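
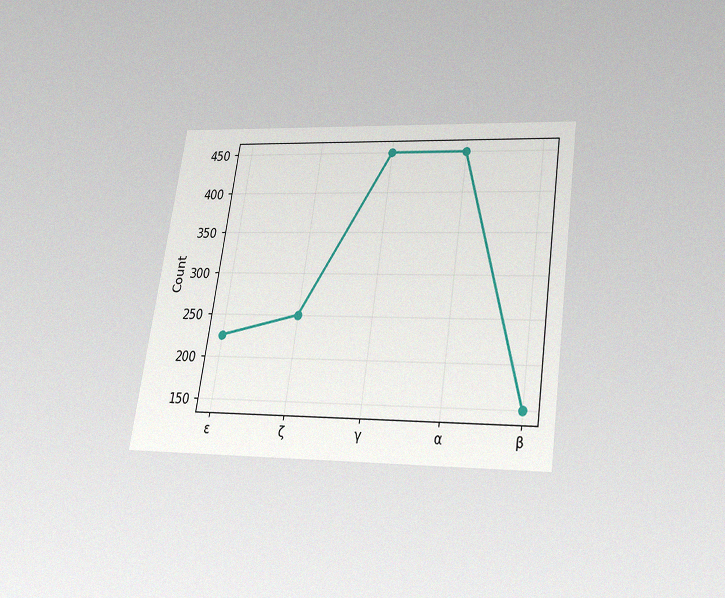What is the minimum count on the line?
150

The chart is tilted about 8° clockwise and viewed slightly from below, with some photo noise. The lowest point is at β, and reading across to the y-axis gives 150.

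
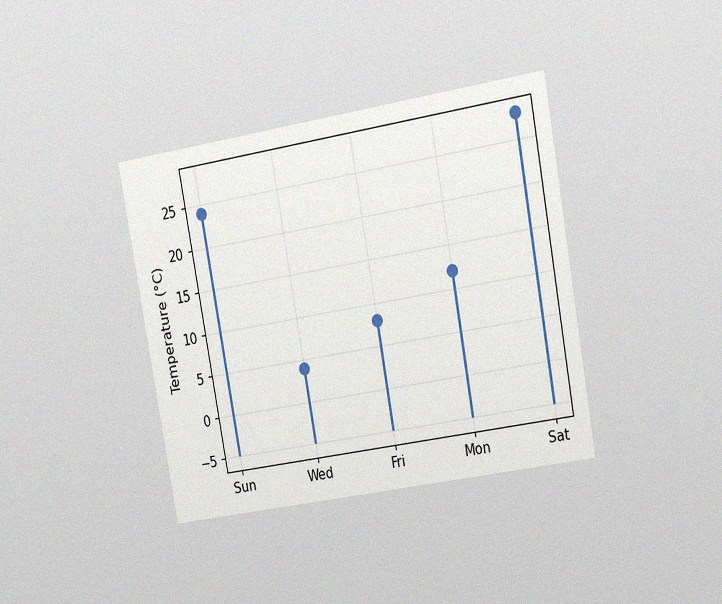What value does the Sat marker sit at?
28°C

The chart is tilted about 10° counter-clockwise and viewed slightly from the right, with some photo noise. The Sat marker sits at 28°C.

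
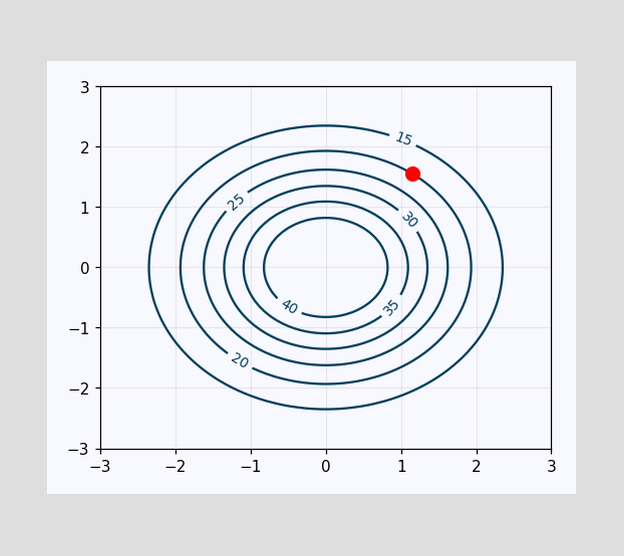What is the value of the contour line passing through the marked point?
20

The marked point sits on the contour labelled 20.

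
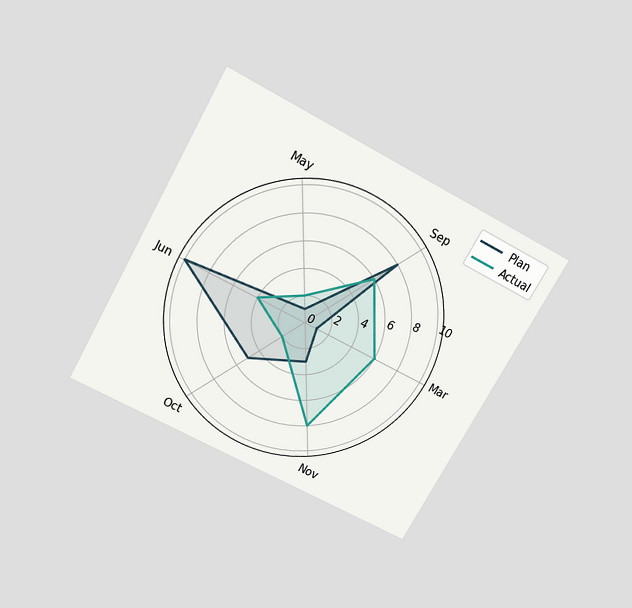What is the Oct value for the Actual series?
The chart is tilted about 29° clockwise and viewed slightly from above. On the Oct axis, Actual reaches 2.

2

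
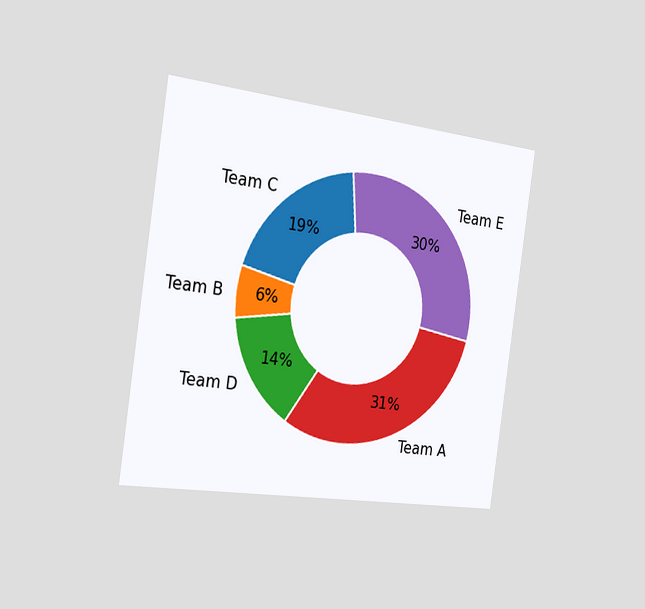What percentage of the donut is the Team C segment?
19%

The chart is tilted about 8° clockwise and viewed slightly from the left. The Team C segment takes up 19% of the ring.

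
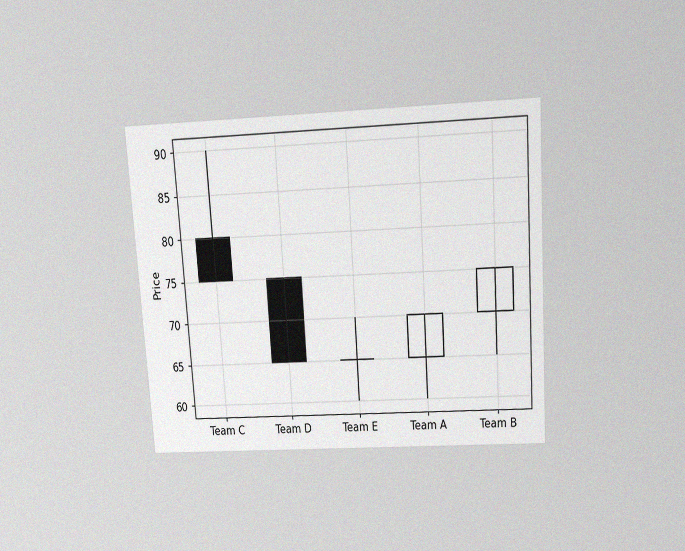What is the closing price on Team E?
The chart is tilted about 4° counter-clockwise and viewed slightly from above, with some photo noise. The Team E candle closes at 65.

65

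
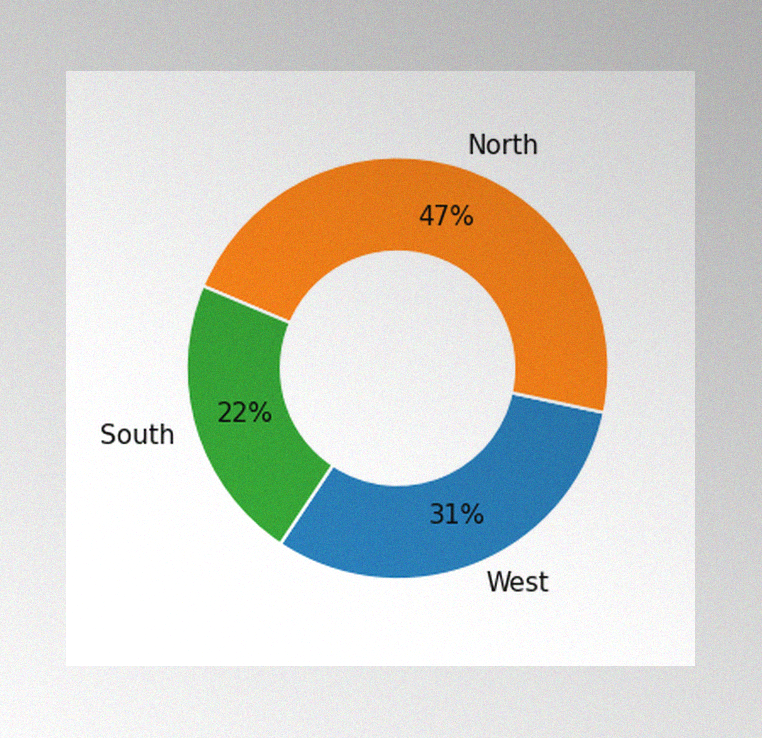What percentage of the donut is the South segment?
22%

The image has some photo noise and uneven lighting. The South segment takes up 22% of the ring.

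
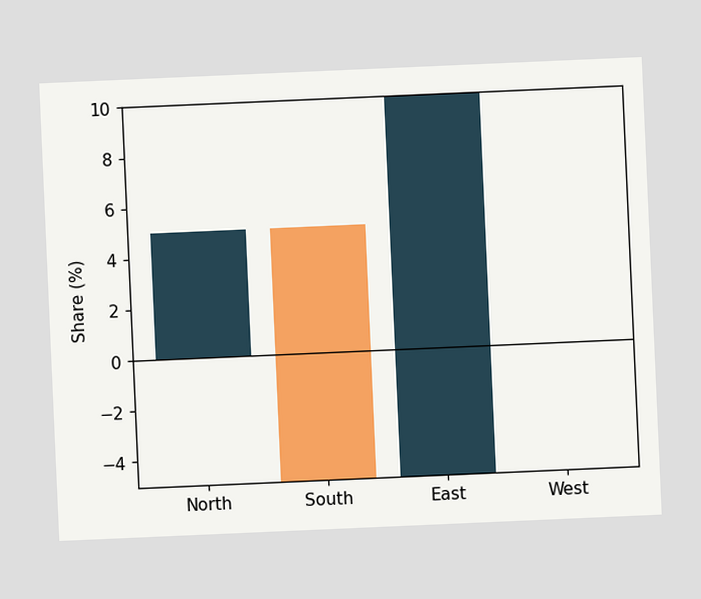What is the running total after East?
10%

The chart is tilted about 3° counter-clockwise. After East the running total reaches 10%.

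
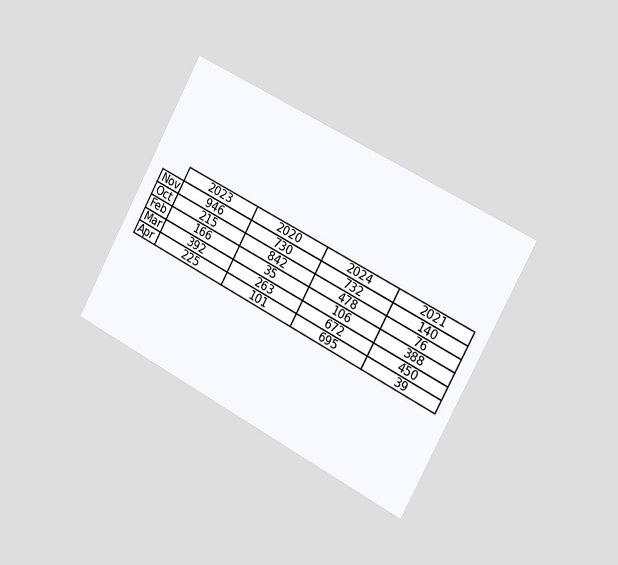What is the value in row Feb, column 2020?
35

The chart is tilted about 28° clockwise and viewed slightly from the right. The (Feb, 2020) cell reads 35.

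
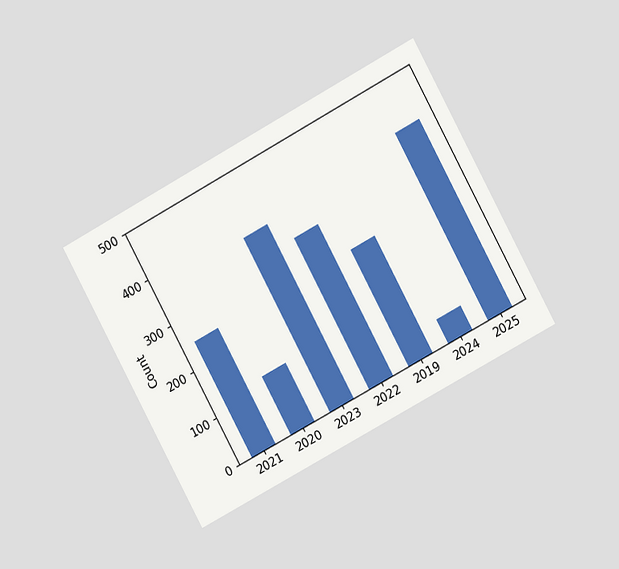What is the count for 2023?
The chart is tilted about 28° counter-clockwise and viewed at a slight angle. Reading along the chart's y-axis, the 2023 bar reaches 375.

375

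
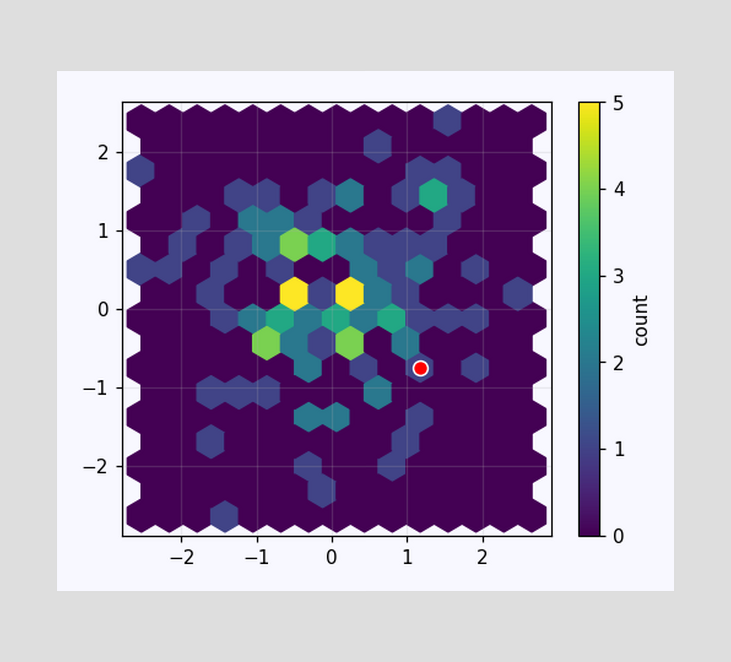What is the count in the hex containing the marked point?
The marked hex reads 1 on the colorbar.

1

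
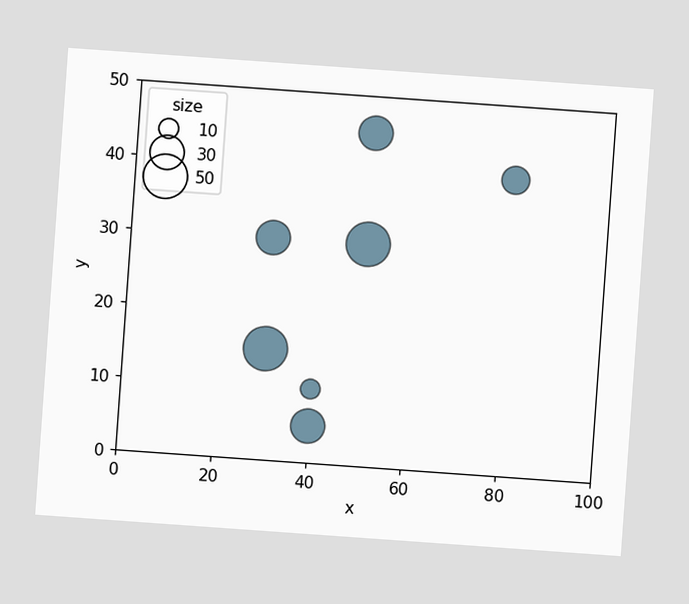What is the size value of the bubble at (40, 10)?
10

The chart is tilted about 4° clockwise. Matching the bubble at (40, 10) against the size legend gives 10.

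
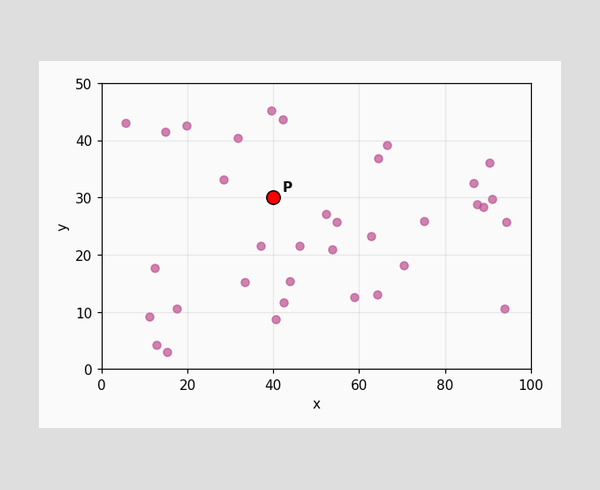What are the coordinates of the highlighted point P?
(40, 30)

Following the gridlines from P to each axis, P sits at (40, 30).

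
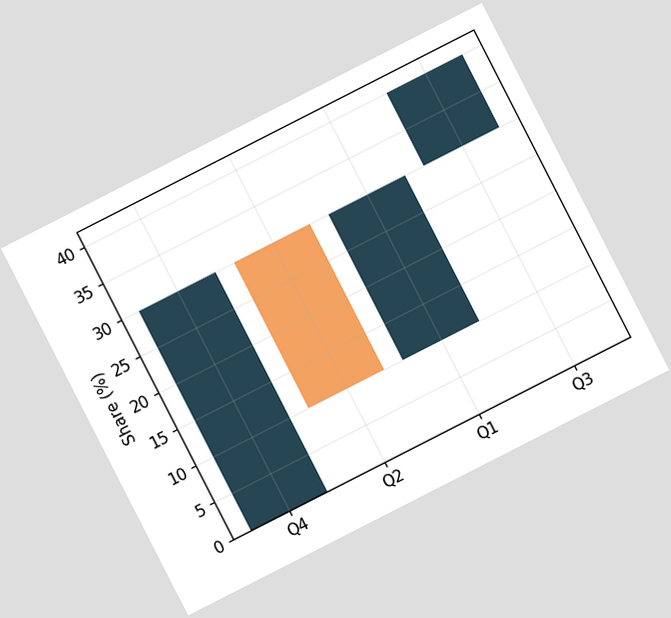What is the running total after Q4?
The chart is tilted about 27° counter-clockwise. After Q4 the running total reaches 30%.

30%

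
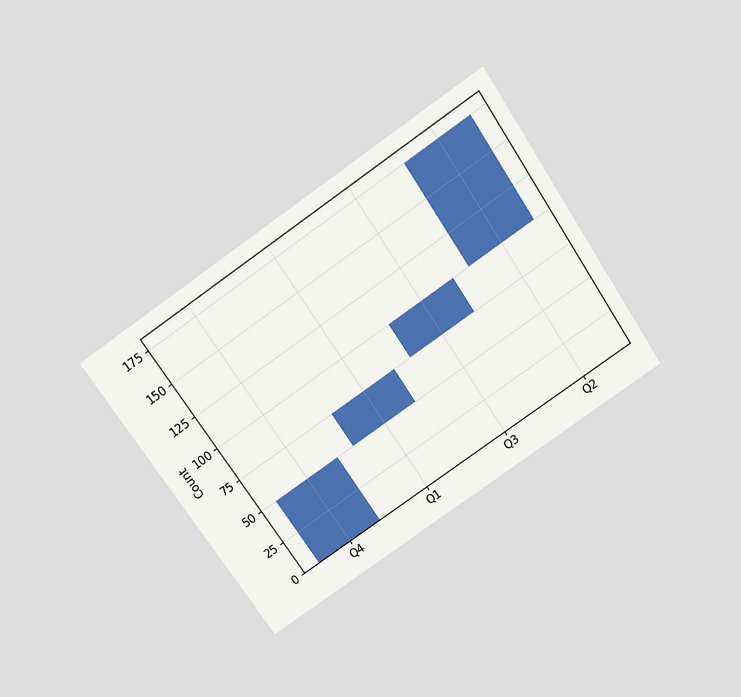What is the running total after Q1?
75

The chart is tilted about 34° counter-clockwise and viewed slightly from above. After Q1 the running total reaches 75.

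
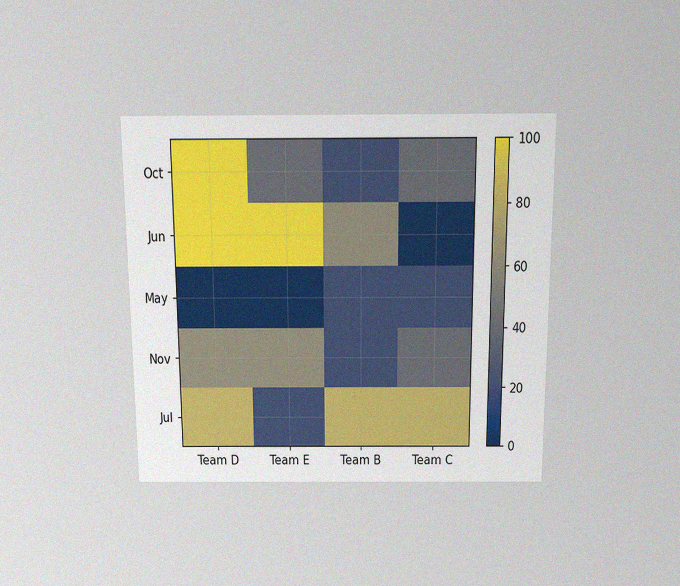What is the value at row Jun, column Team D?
100

The chart is viewed slightly from above, with some photo noise. Matching cell (Jun, Team D) against the colorbar gives 100.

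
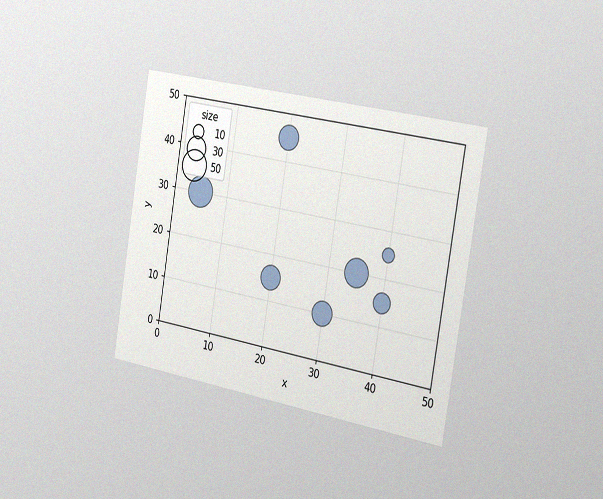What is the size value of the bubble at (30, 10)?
30

The chart is tilted about 9° clockwise and viewed slightly from the right, with some photo noise. Matching the bubble at (30, 10) against the size legend gives 30.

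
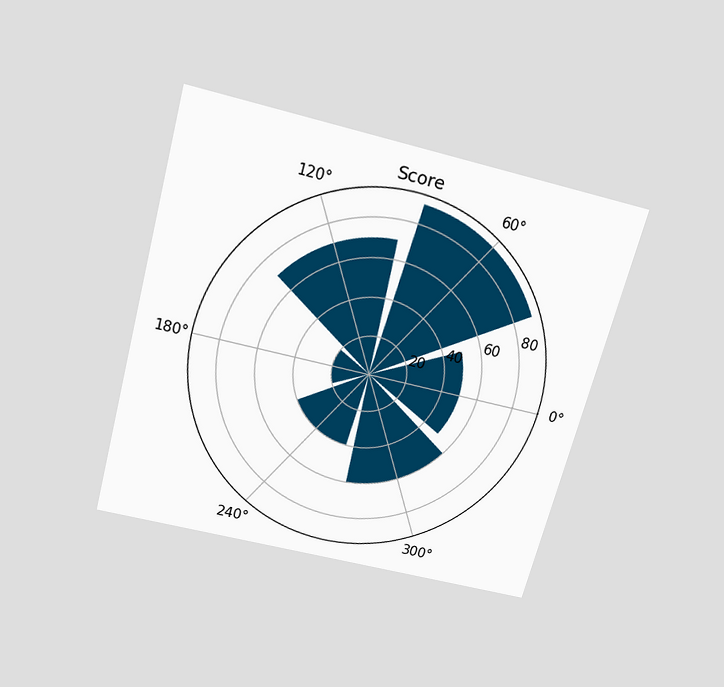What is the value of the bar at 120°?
The chart is tilted about 15° clockwise and viewed slightly from above. The bar at 120° reaches 70 on the radial axis.

70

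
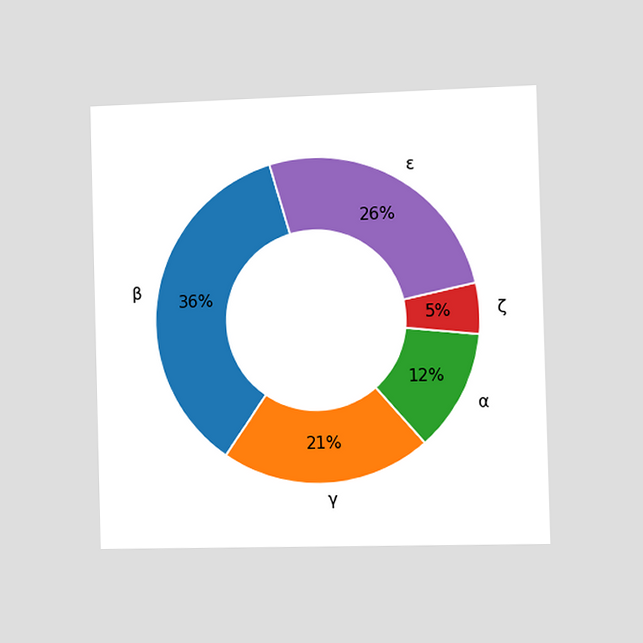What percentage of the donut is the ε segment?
26%

The chart is viewed slightly from the right. The ε segment takes up 26% of the ring.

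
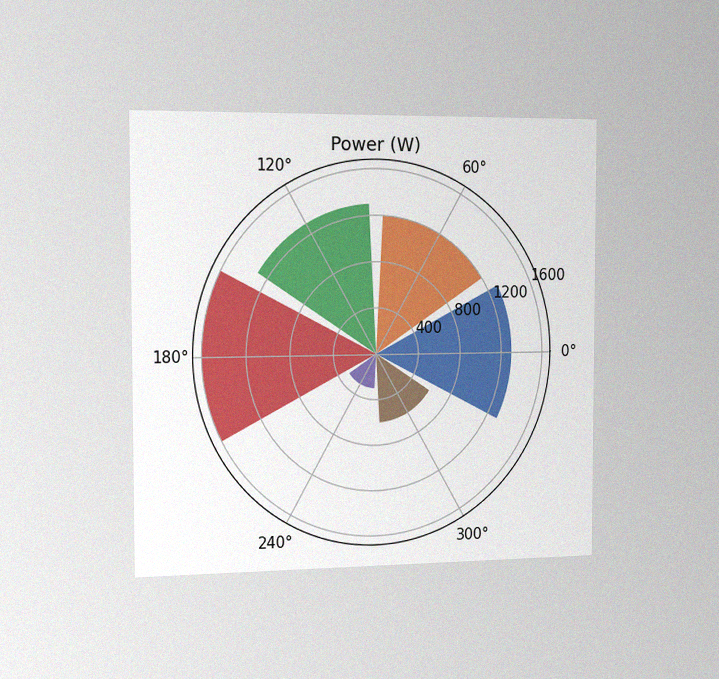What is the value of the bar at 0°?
1300W

The chart is viewed slightly from the left, with some photo noise. The bar at 0° reaches 1300W on the radial axis.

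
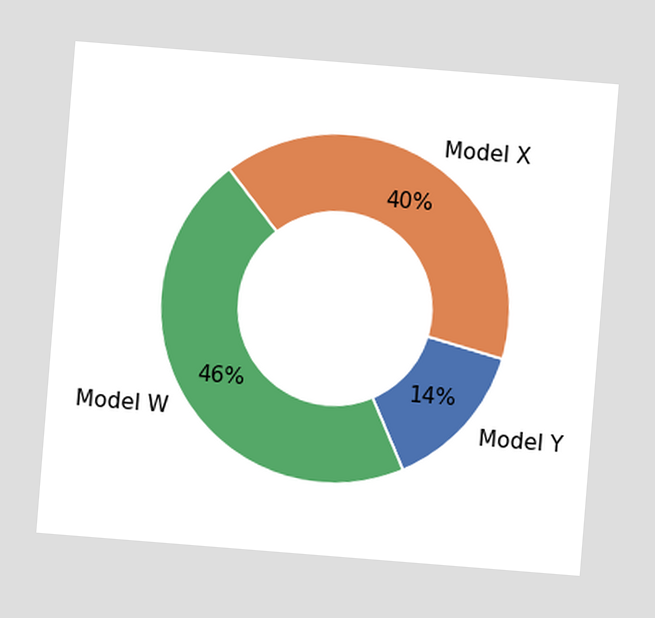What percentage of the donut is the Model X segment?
40%

The chart is tilted about 5° clockwise. The Model X segment takes up 40% of the ring.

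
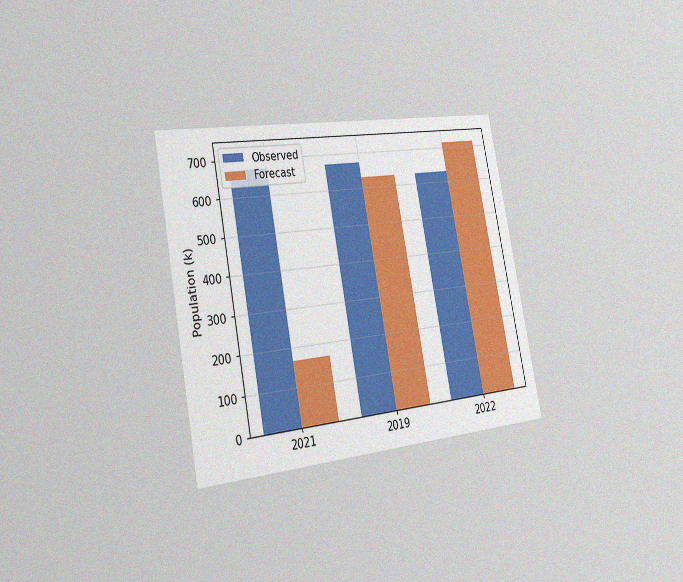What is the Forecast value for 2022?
714k

The chart is tilted about 11° counter-clockwise and viewed slightly from the left, with some photo noise. The Forecast bar at 2022 reaches 714k on the y-axis.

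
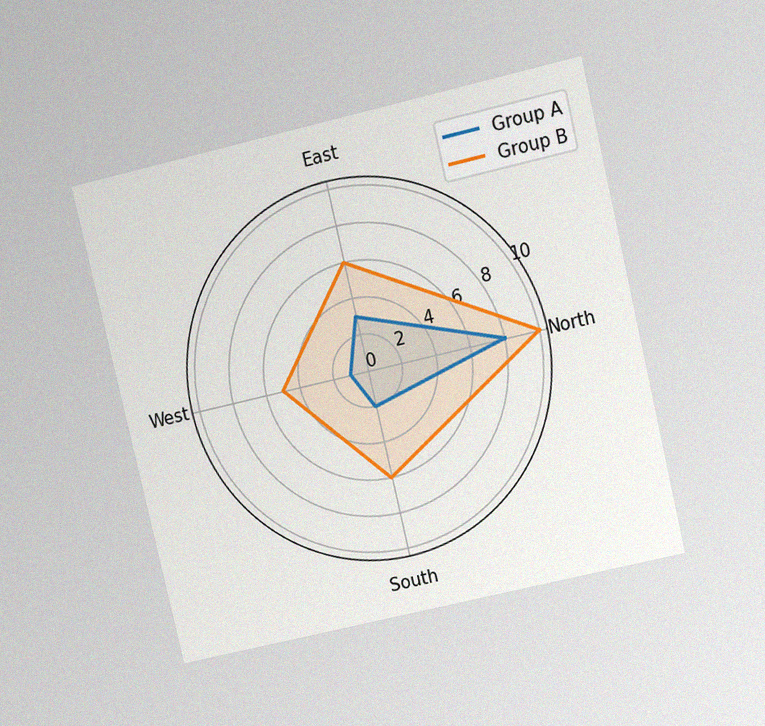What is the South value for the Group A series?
2

The chart is tilted about 13° counter-clockwise and viewed at a slight angle, with some photo noise. On the South axis, Group A reaches 2.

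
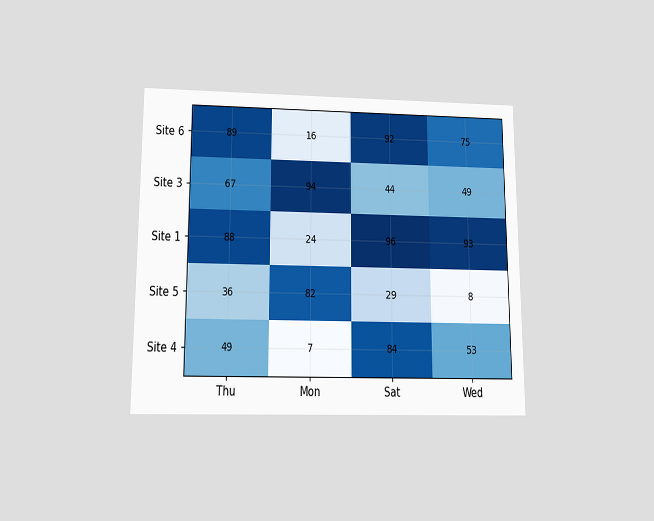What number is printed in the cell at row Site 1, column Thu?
The chart is viewed slightly from below. The (Site 1, Thu) cell reads 88.

88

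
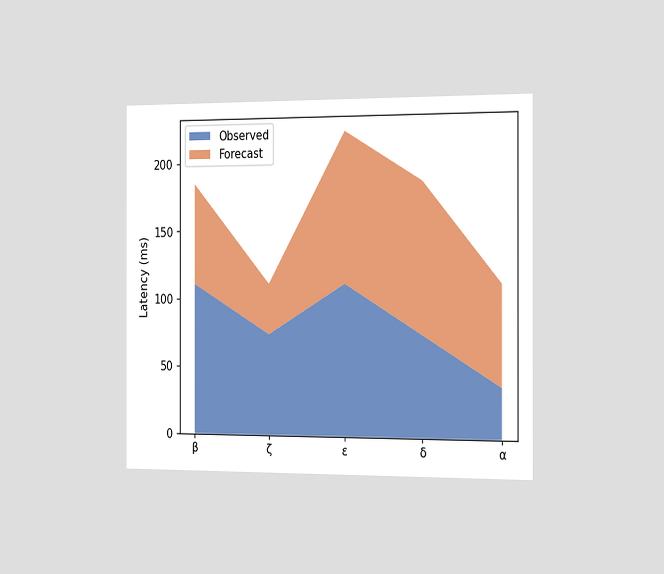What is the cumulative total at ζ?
The chart is viewed slightly from the right. The stacked total at ζ reaches 111ms.

111ms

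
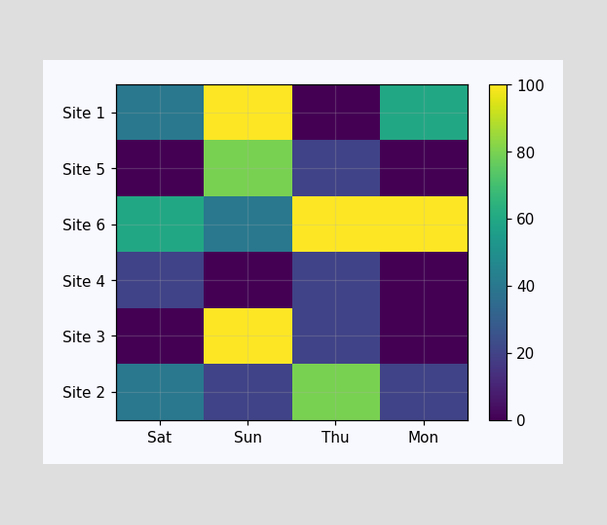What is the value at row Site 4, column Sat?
20

Matching cell (Site 4, Sat) against the colorbar gives 20.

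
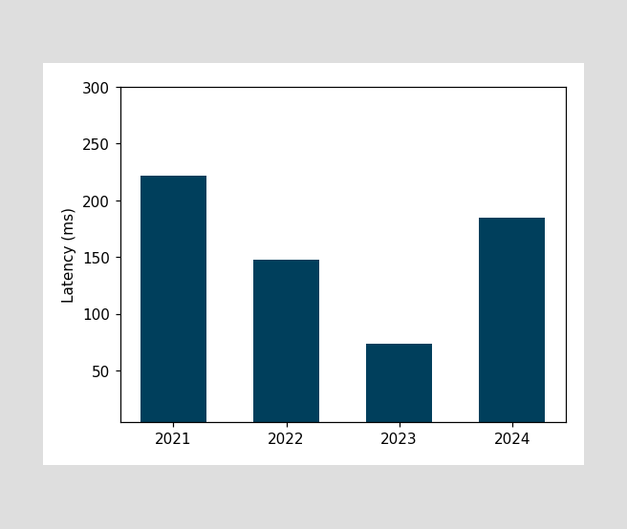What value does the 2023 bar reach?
Reading along the chart's y-axis, the 2023 bar reaches 74ms.

74ms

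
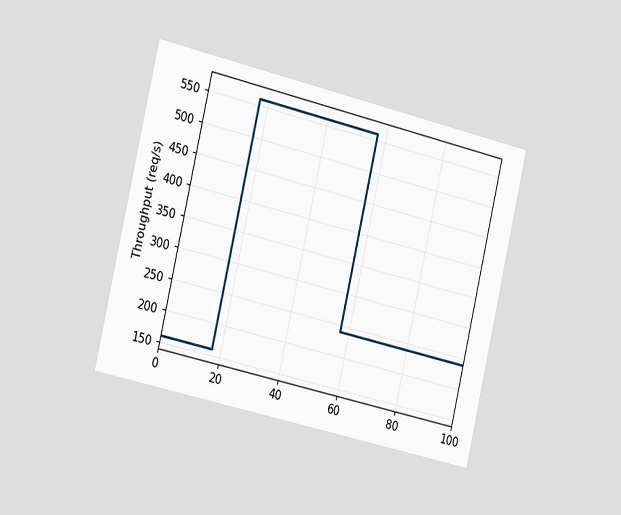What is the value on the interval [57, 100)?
The chart is tilted about 13° clockwise and viewed slightly from the left. On [57, 100) the step sits at 240req/s.

240req/s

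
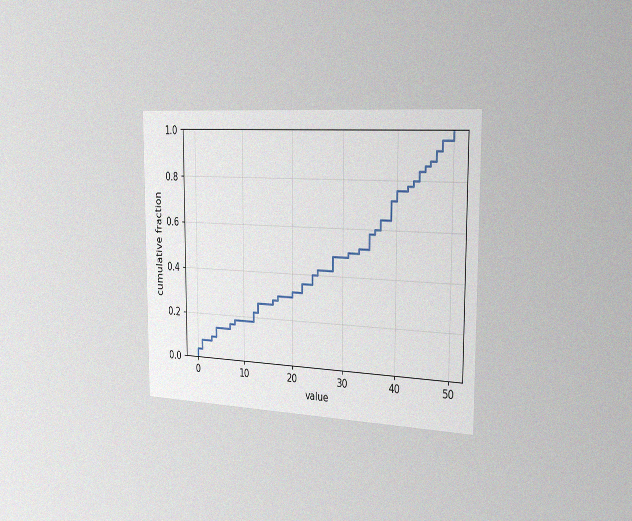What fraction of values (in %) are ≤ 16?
28%

The chart is viewed slightly from the right, with some photo noise. At x=16 the ECDF step is at 28%.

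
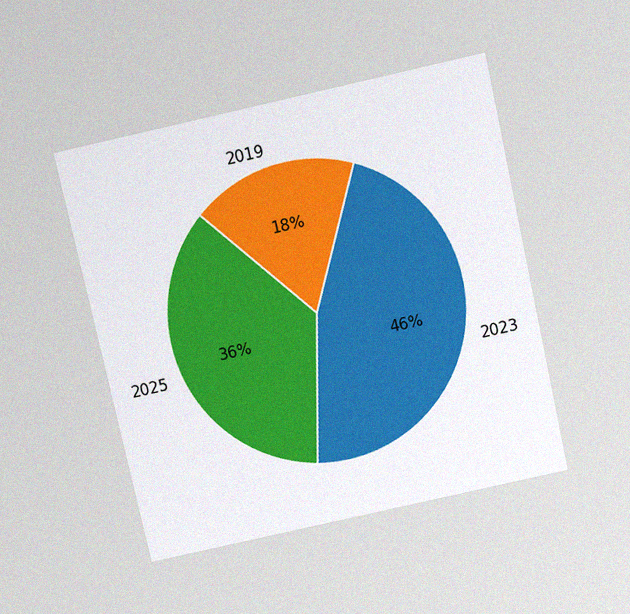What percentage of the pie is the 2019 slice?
18%

The chart is tilted about 13° counter-clockwise and viewed slightly from above, with some photo noise. The 2019 slice takes up 18% of the pie.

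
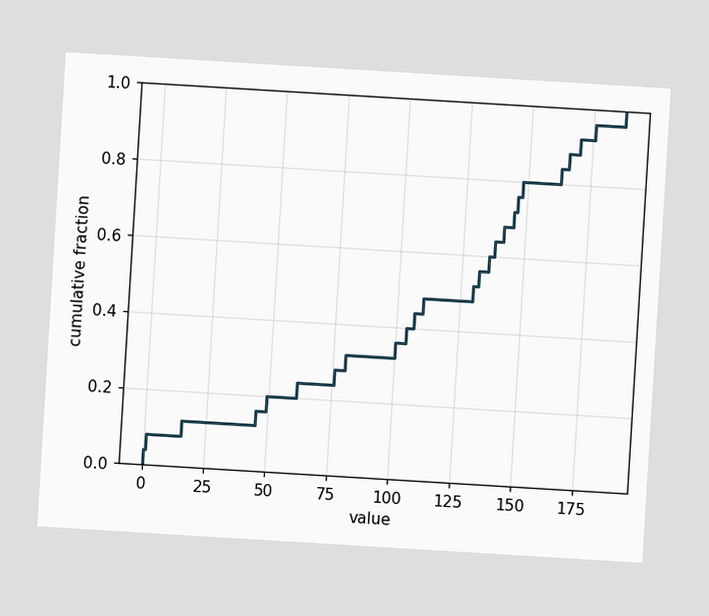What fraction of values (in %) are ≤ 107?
The chart is tilted about 3° clockwise. At x=107 the ECDF step is at 44%.

44%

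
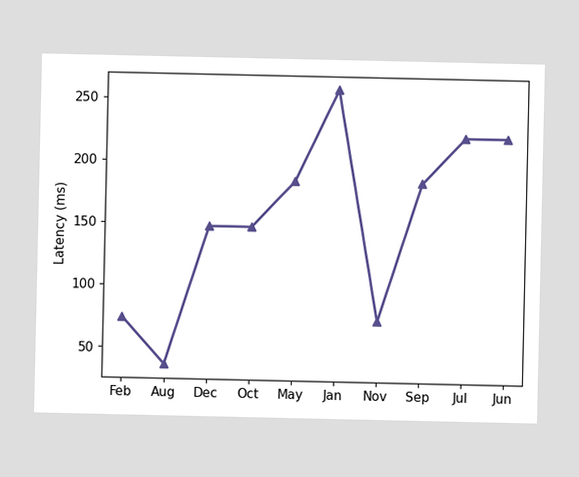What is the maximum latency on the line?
259ms

The highest point is at Jan, and reading across to the y-axis gives 259ms.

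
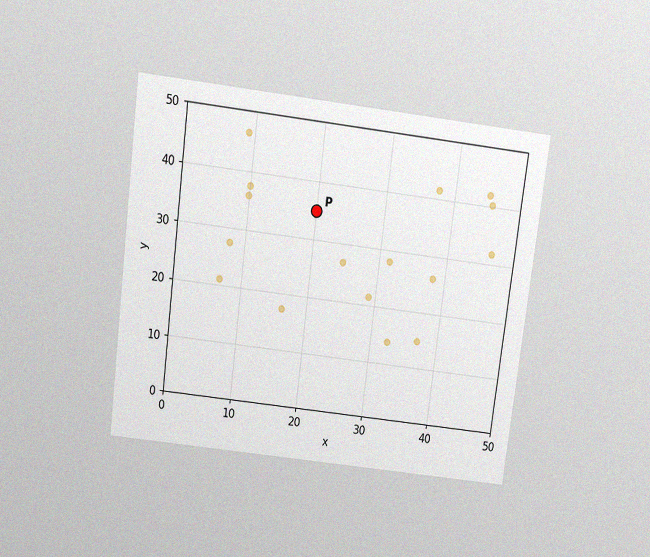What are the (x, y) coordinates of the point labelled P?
(20, 35)

The chart is tilted about 7° clockwise and viewed slightly from above, with some photo noise. Following the gridlines from P to each axis, P sits at (20, 35).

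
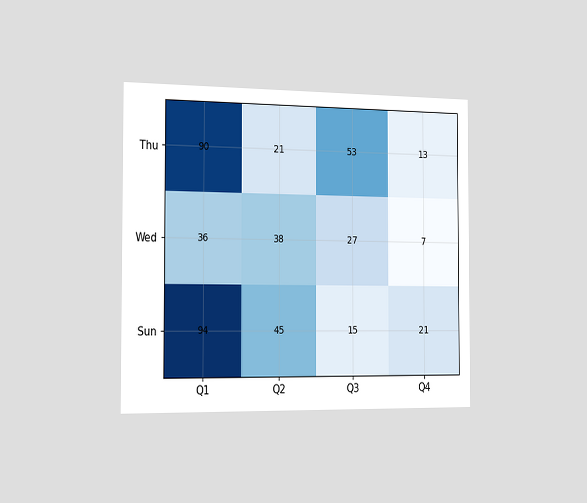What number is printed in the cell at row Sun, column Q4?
21

The chart is viewed slightly from the left. The (Sun, Q4) cell reads 21.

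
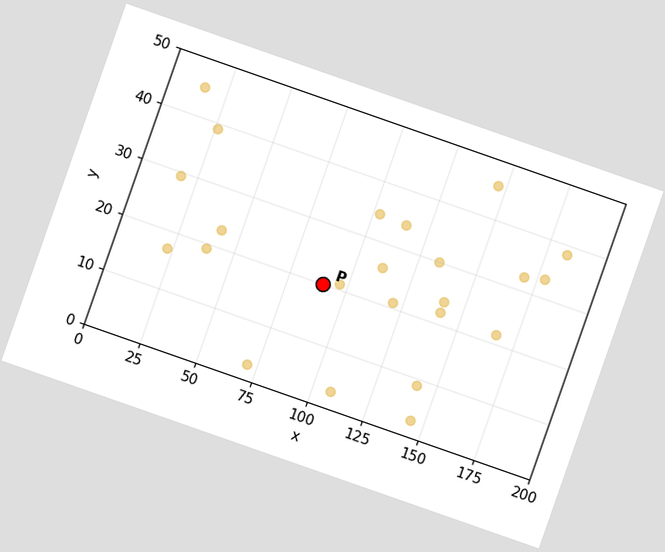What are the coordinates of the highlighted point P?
(90, 20)

The chart is tilted about 19° clockwise. Following the gridlines from P to each axis, P sits at (90, 20).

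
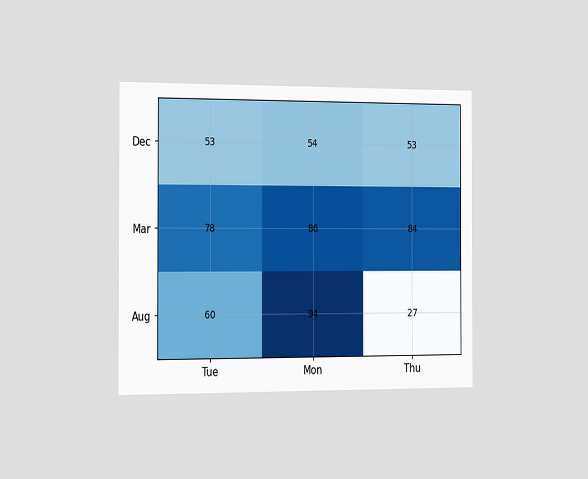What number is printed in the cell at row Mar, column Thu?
84

The chart is viewed slightly from the left. The (Mar, Thu) cell reads 84.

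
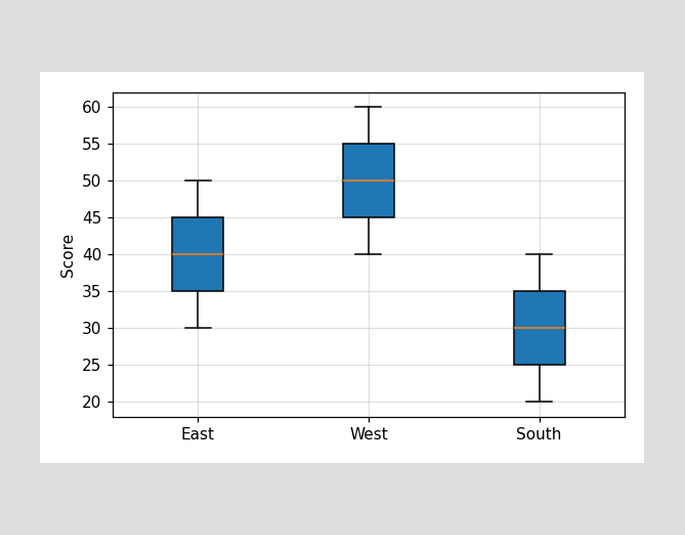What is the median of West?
50

The median line in the West box sits at 50.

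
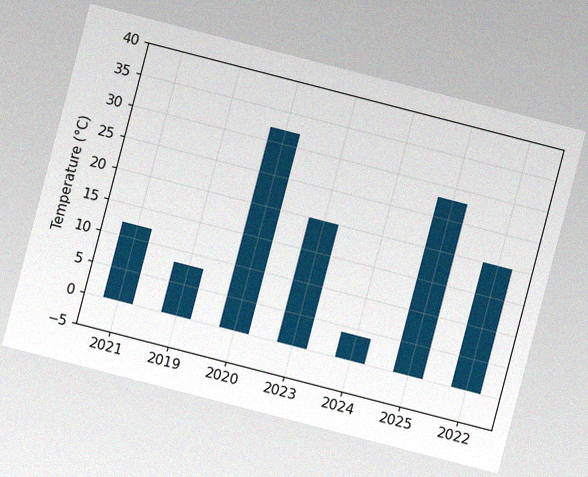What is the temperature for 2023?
The chart is tilted about 14° clockwise, with some photo noise. Reading along the chart's y-axis, the 2023 bar reaches 20°C.

20°C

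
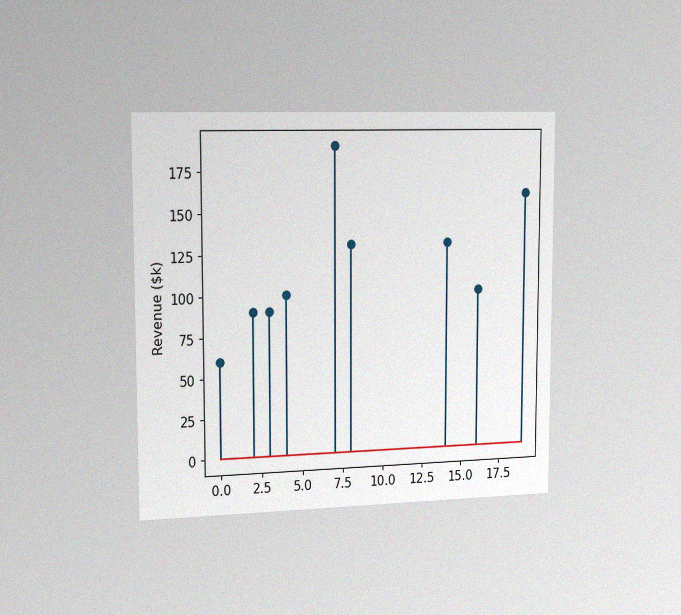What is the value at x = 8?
The chart is viewed slightly from the left, with some photo noise. The stem at x=8 reaches $130k.

$130k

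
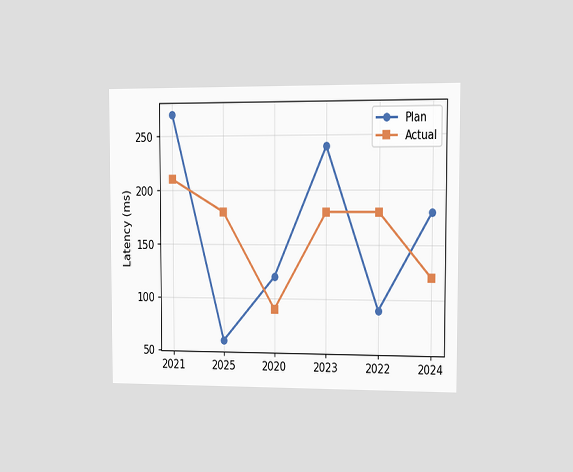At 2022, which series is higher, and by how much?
The chart is viewed at a slight angle. At 2022, Actual sits above the other line by 90ms.

Actual, by 90ms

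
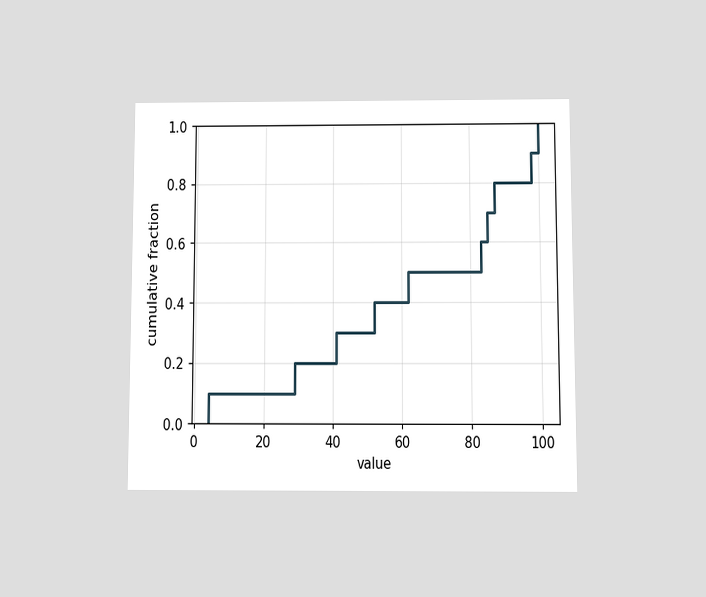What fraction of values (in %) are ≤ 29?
The chart is viewed at a slight angle. At x=29 the ECDF step is at 20%.

20%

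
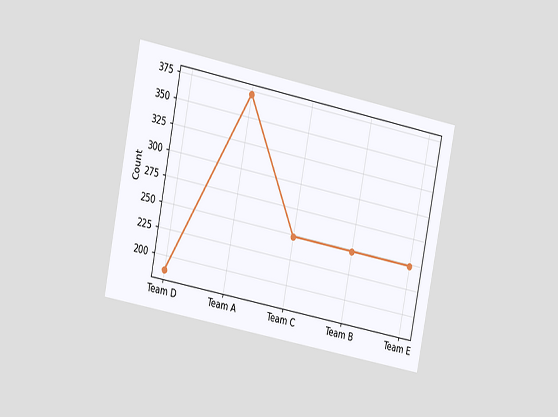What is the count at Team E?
The chart is tilted about 11° clockwise and viewed at a slight angle. At Team E, the line is at 248.

248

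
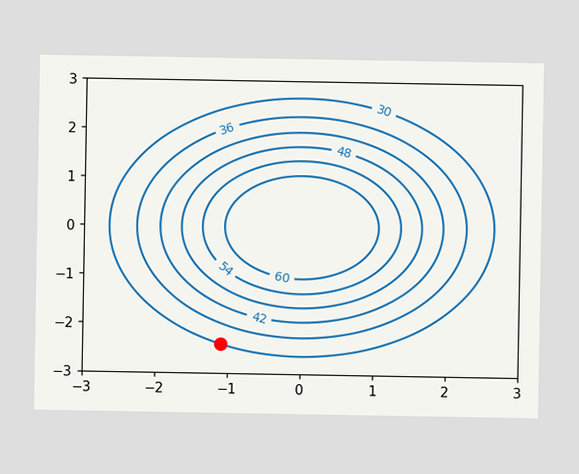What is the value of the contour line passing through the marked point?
The marked point sits on the contour labelled 30.

30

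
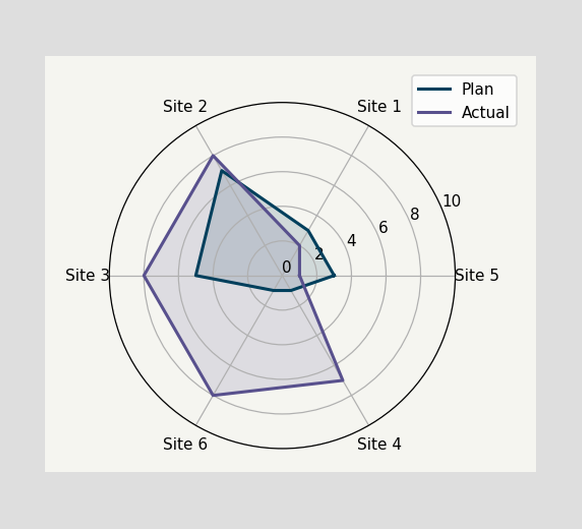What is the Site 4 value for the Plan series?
On the Site 4 axis, Plan reaches 1.

1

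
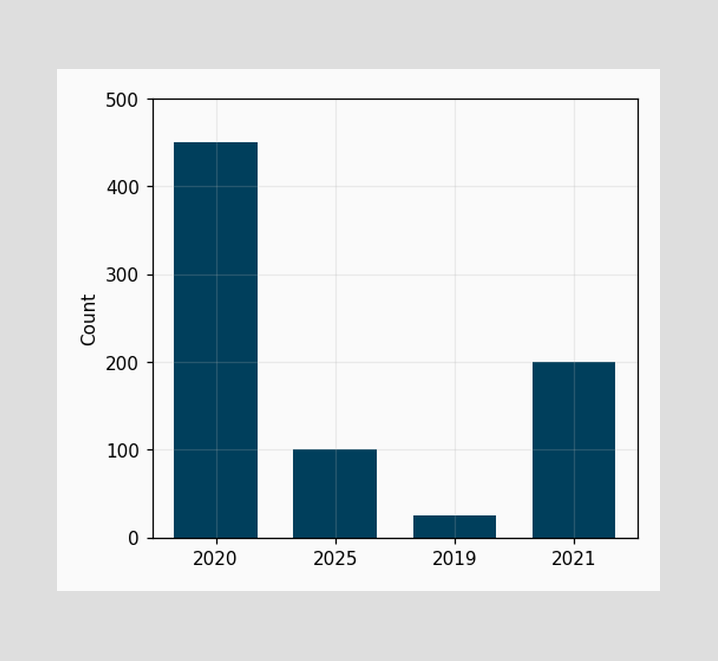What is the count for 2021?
Reading along the chart's y-axis, the 2021 bar reaches 200.

200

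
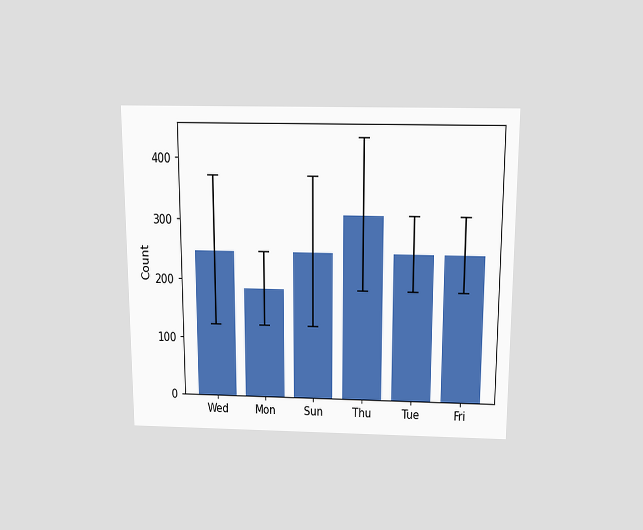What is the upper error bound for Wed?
372

The chart is viewed slightly from above. The Wed bar's upper whisker reaches 372.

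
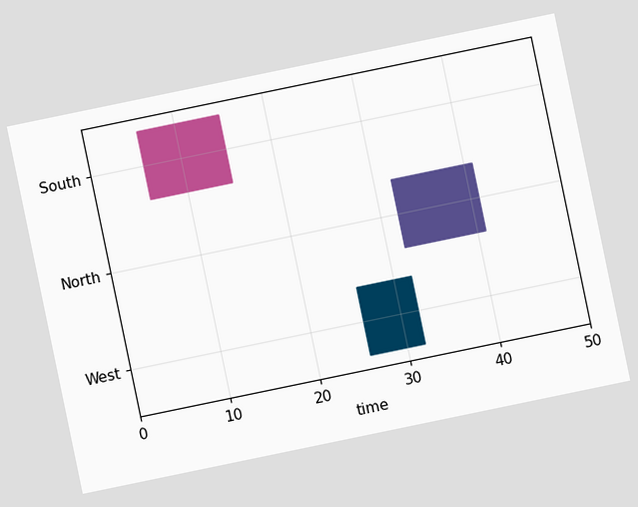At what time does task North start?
The chart is tilted about 12° counter-clockwise. The North bar begins at t=32.

32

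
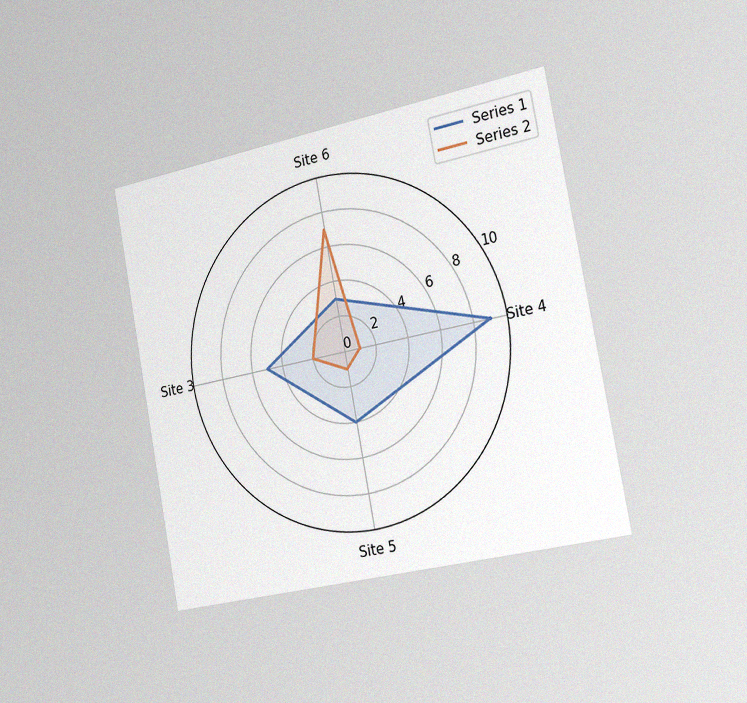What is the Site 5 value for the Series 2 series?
The chart is tilted about 11° counter-clockwise and viewed slightly from the right, with some photo noise. On the Site 5 axis, Series 2 reaches 1.

1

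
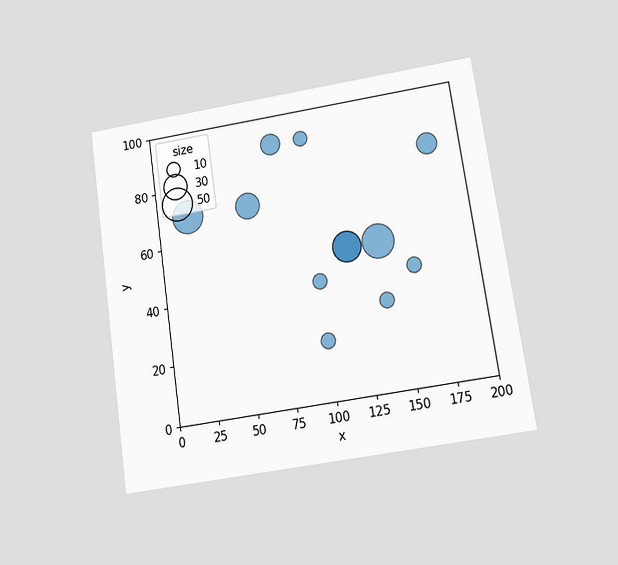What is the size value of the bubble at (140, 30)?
10

The chart is tilted about 8° counter-clockwise and viewed at a slight angle. Matching the bubble at (140, 30) against the size legend gives 10.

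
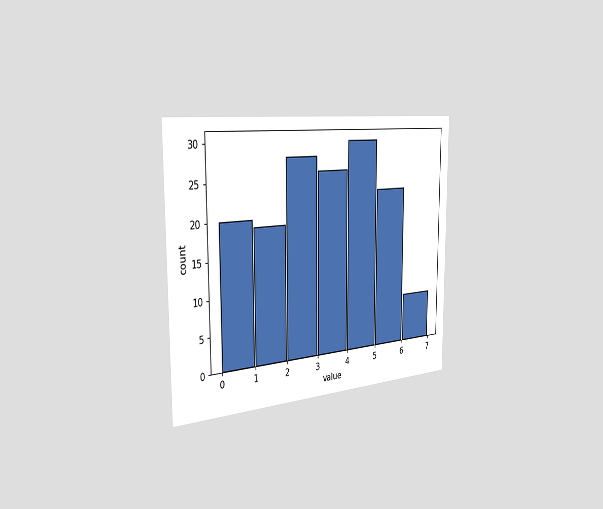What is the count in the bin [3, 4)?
The chart is viewed slightly from the left. The [3, 4) bin has height 26.

26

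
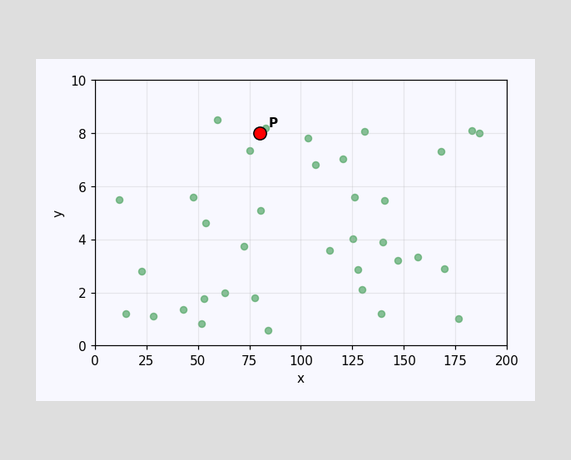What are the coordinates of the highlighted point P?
Following the gridlines from P to each axis, P sits at (80, 8).

(80, 8)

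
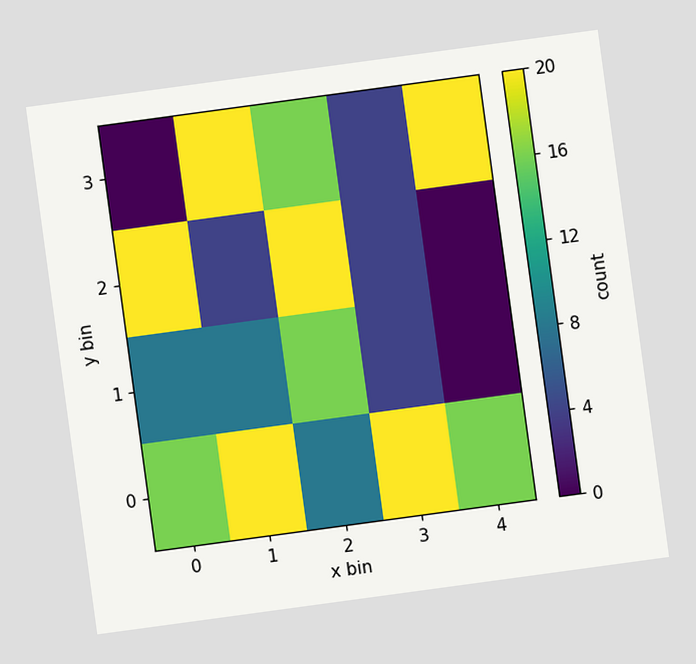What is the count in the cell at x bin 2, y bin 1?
The chart is tilted about 8° counter-clockwise. Matching the cell (2, 1) against the colorbar gives 16.

16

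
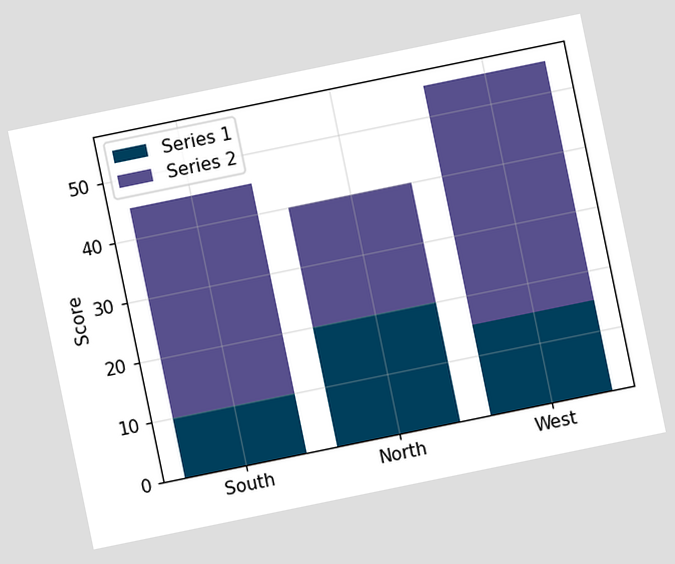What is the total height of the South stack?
The chart is tilted about 12° counter-clockwise. The South stack's top reaches 45 on the y-axis.

45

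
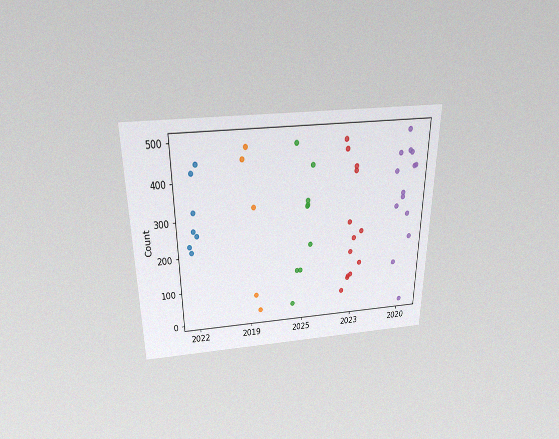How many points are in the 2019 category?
The chart is viewed slightly from above, with some photo noise. Counting the markers in the 2019 column gives 5.

5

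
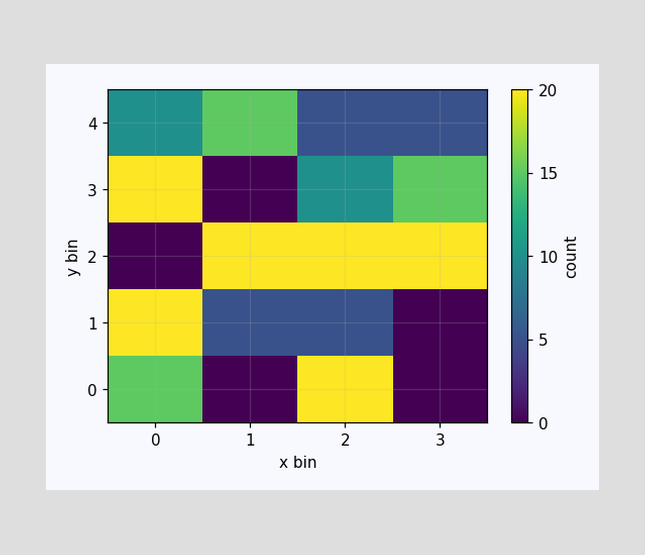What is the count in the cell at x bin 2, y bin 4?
5

Matching the cell (2, 4) against the colorbar gives 5.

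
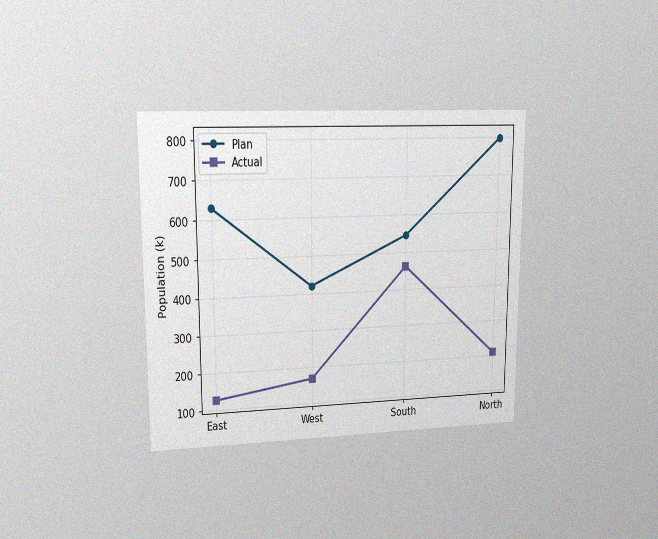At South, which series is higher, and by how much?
Plan, by 84k

The chart is viewed at a slight angle, with some photo noise. At South, Plan sits above the other line by 84k.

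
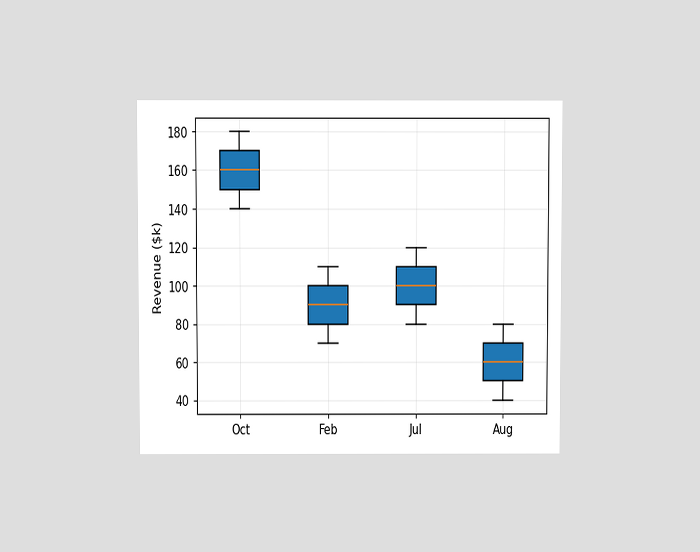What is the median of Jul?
The chart is viewed at a slight angle. The median line in the Jul box sits at $100k.

$100k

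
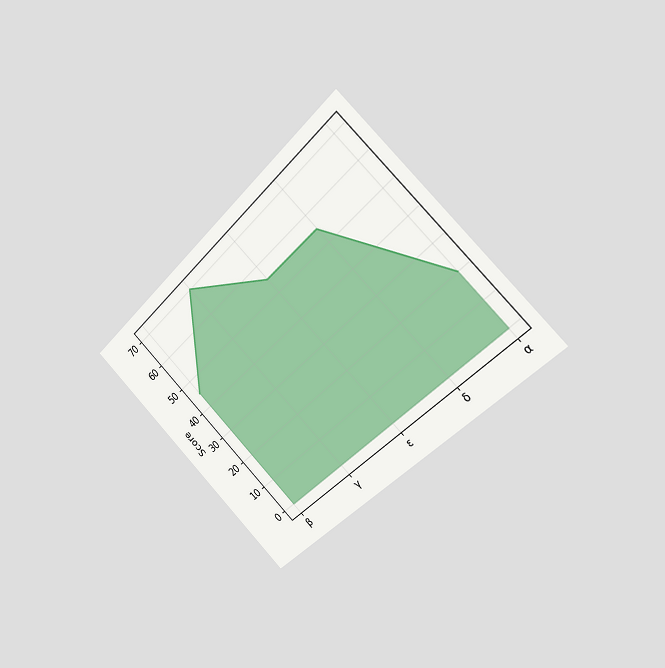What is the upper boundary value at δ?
The chart is tilted about 45° counter-clockwise and viewed slightly from the right. At δ the upper boundary is at 55.

55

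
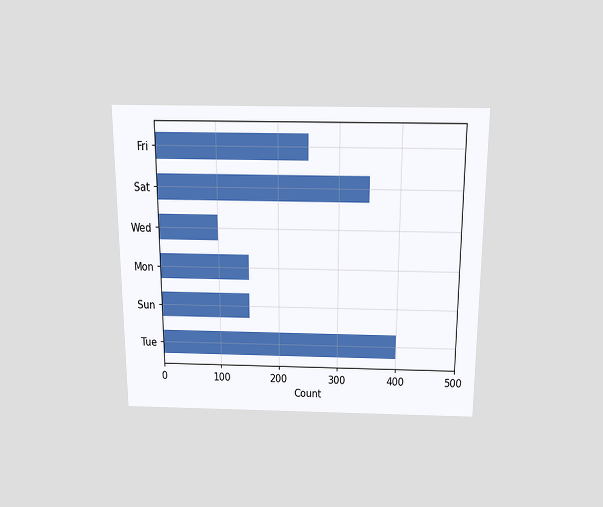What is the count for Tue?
400

The chart is viewed slightly from above. Reading along the chart's x-axis, the Tue bar reaches 400.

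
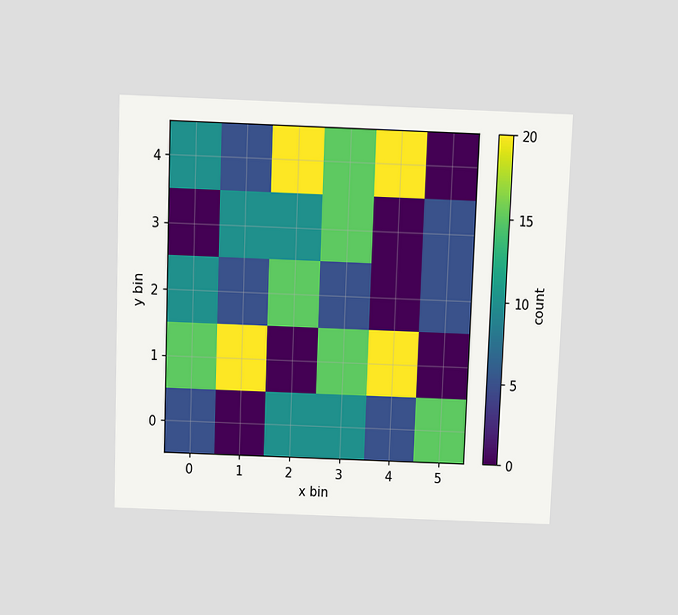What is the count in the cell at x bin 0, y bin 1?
The chart is tilted about 2° clockwise and viewed slightly from above. Matching the cell (0, 1) against the colorbar gives 15.

15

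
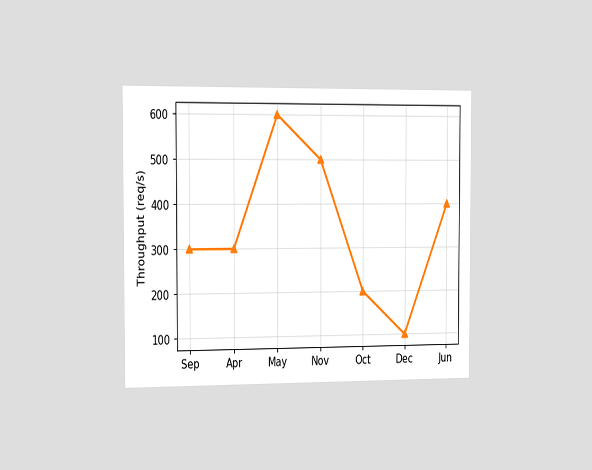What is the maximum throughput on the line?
The chart is viewed slightly from the left. The highest point is at May, and reading across to the y-axis gives 600req/s.

600req/s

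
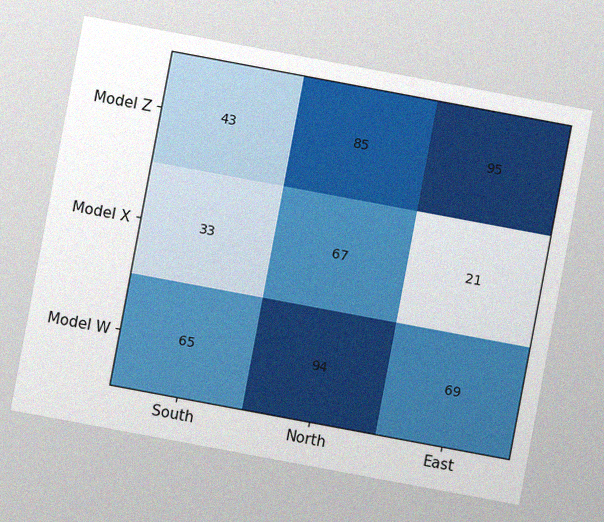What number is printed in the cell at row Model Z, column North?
85

The chart is tilted about 11° clockwise, with some photo noise. The (Model Z, North) cell reads 85.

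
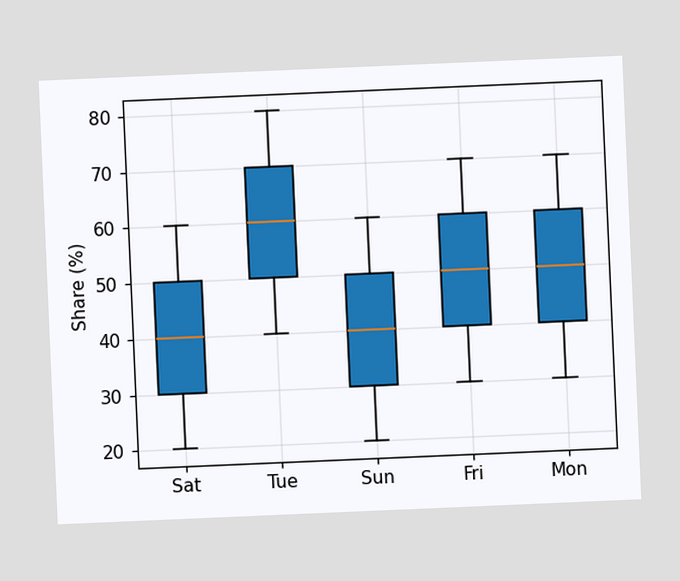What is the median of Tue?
The chart is tilted about 2° counter-clockwise. The median line in the Tue box sits at 60%.

60%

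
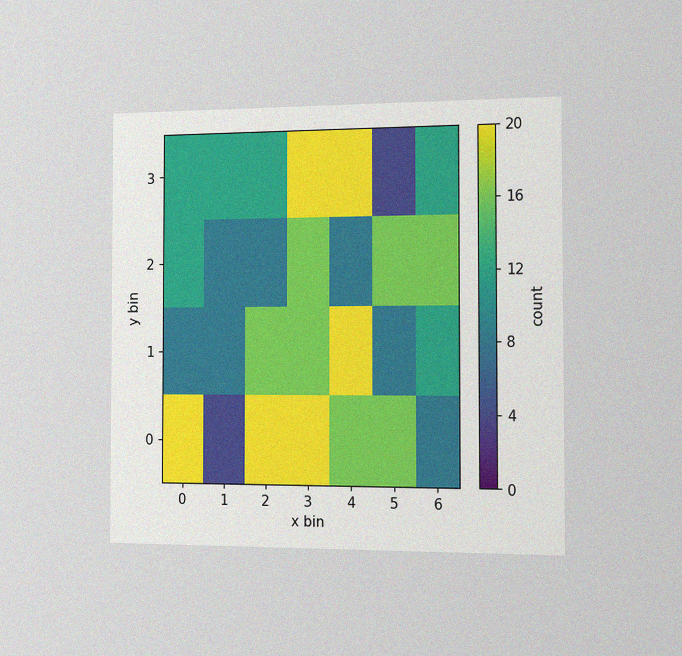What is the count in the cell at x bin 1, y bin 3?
12

The chart is viewed slightly from the right, with some photo noise. Matching the cell (1, 3) against the colorbar gives 12.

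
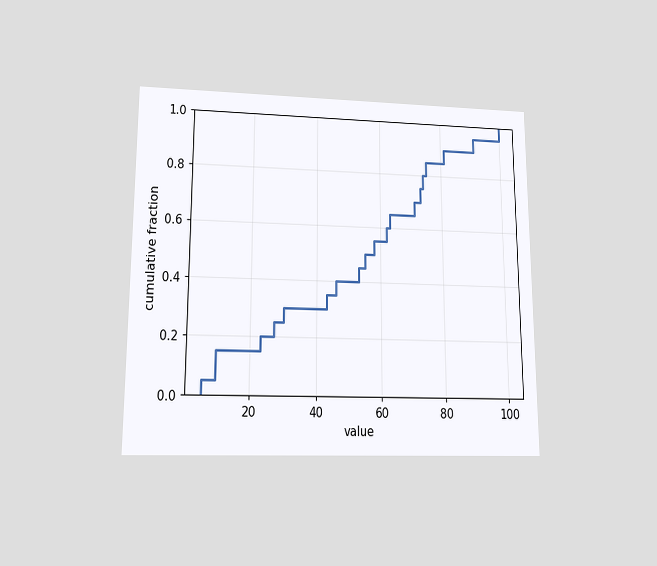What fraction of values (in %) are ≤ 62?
The chart is viewed at a slight angle. At x=62 the ECDF step is at 60%.

60%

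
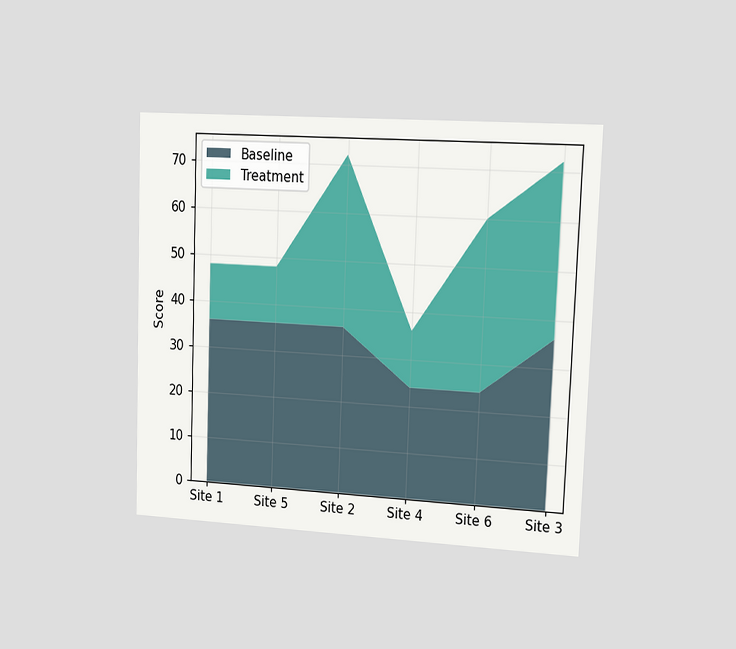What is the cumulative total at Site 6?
The chart is tilted about 2° clockwise and viewed slightly from the right. The stacked total at Site 6 reaches 60.

60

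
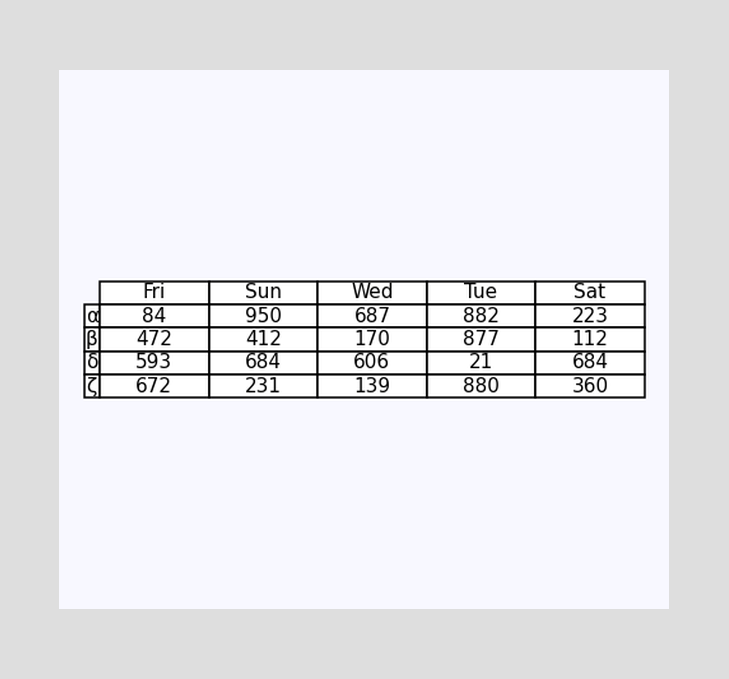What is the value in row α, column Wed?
The (α, Wed) cell reads 687.

687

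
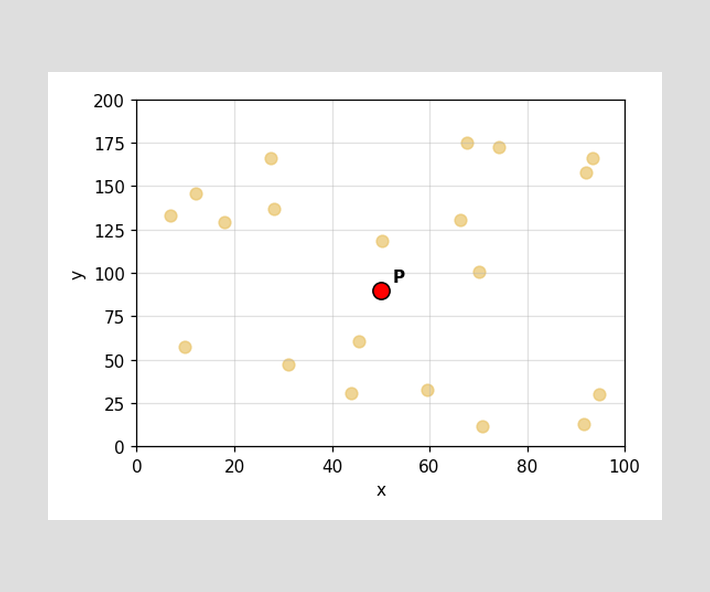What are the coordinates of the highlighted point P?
(50, 90)

Following the gridlines from P to each axis, P sits at (50, 90).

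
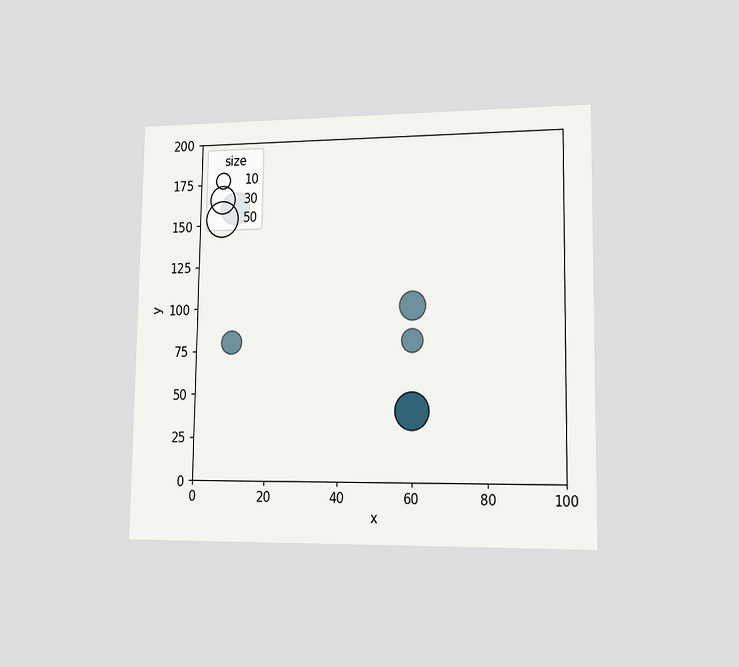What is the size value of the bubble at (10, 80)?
The chart is viewed slightly from the right. Matching the bubble at (10, 80) against the size legend gives 20.

20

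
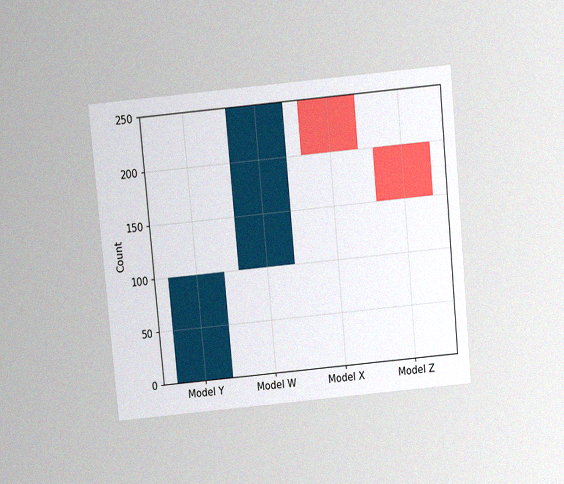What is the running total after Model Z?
150

The chart is tilted about 5° counter-clockwise and viewed slightly from above, with some photo noise. After Model Z the running total reaches 150.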